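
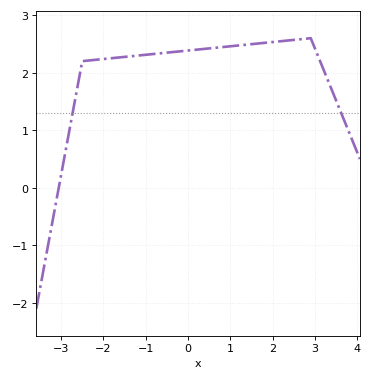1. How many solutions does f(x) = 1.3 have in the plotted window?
2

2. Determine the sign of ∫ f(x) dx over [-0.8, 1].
positive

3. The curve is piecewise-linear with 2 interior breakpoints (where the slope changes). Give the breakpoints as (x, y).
(-2.5, 2.2); (2.9, 2.6)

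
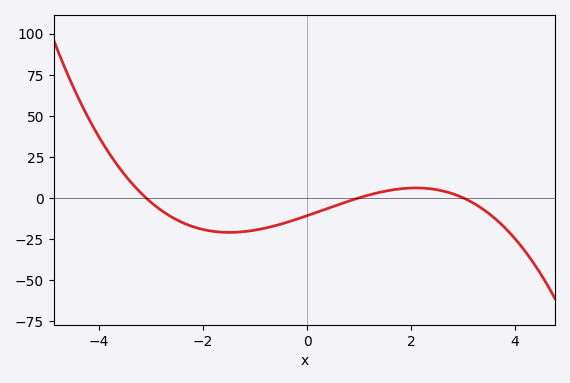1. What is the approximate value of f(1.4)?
3.37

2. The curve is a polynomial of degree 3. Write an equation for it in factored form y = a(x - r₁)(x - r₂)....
y = -1.17(x + 3.1)(x - 1)(x - 3)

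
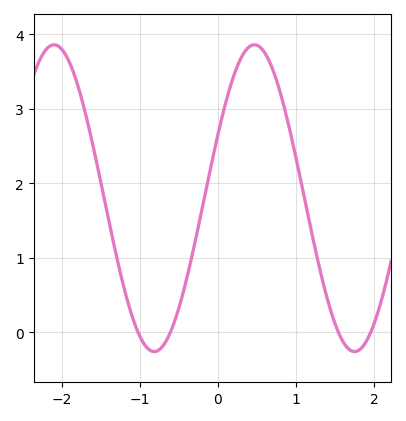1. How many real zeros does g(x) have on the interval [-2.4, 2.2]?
4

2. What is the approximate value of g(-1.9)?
3.6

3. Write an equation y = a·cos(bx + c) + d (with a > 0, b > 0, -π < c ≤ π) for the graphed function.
y = 2.06cos(2.5x - 1.1) + 1.8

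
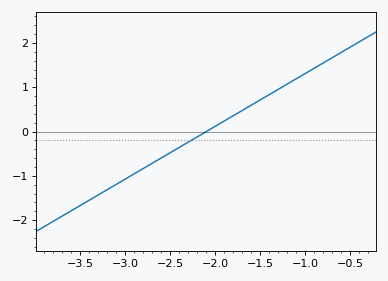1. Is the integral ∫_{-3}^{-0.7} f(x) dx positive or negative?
positive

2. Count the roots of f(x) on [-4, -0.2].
1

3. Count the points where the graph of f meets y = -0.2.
1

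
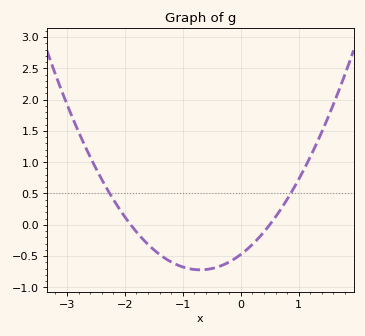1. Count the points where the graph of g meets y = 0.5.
2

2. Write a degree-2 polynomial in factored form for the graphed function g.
y = 0.5(x + 1.9)(x - 0.5)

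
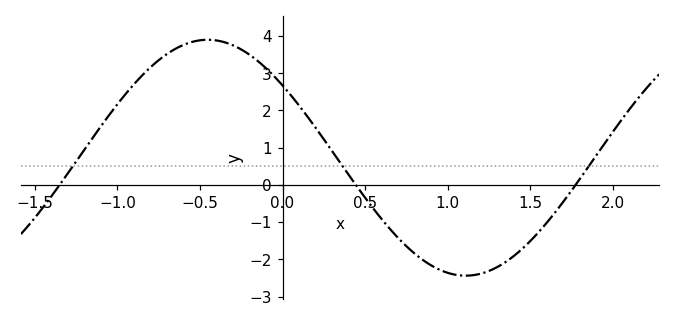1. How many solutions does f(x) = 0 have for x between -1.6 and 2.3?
3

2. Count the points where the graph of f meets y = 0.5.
3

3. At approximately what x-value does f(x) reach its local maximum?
-0.5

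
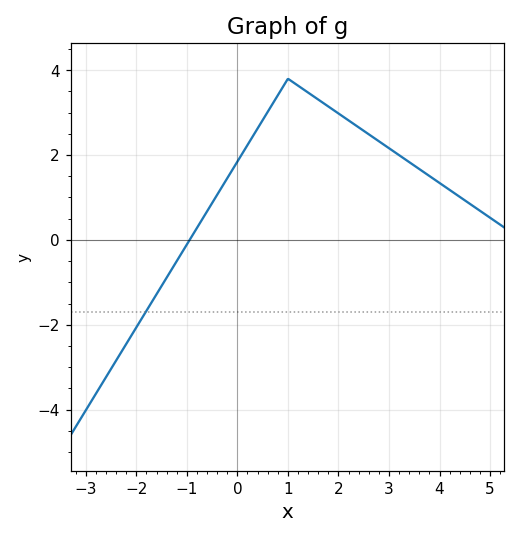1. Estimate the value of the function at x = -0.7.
0.4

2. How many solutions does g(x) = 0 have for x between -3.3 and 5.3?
1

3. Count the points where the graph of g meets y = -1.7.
1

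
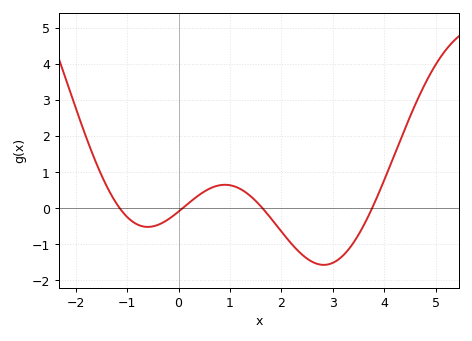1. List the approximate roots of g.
-1.2, 0, 1.6, 3.8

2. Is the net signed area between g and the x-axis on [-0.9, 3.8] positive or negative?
negative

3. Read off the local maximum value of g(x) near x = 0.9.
0.7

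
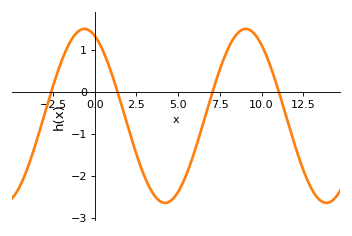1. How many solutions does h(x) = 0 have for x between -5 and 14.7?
4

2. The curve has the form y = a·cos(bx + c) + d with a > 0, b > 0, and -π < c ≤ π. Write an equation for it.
y = 2.07cos(0.65x + 0.402) - 0.57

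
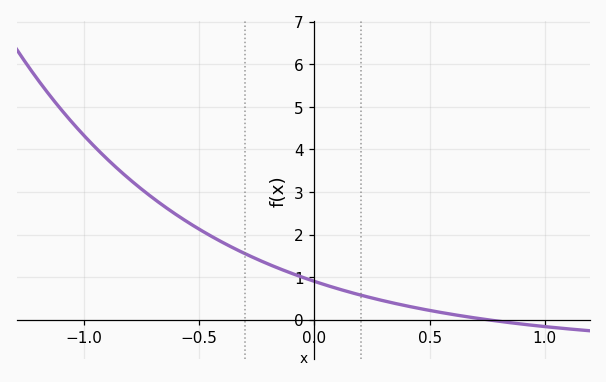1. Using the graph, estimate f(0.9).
-0.1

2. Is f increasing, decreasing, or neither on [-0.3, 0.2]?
decreasing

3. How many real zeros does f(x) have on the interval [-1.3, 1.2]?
1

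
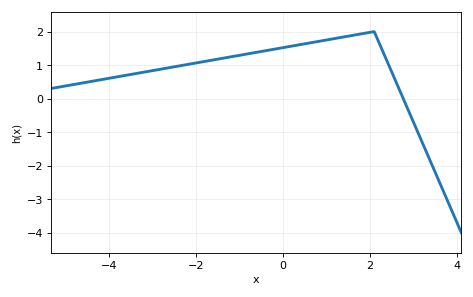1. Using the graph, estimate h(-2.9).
0.9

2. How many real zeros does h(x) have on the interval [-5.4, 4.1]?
1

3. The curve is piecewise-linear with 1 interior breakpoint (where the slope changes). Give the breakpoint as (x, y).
(2.1, 2)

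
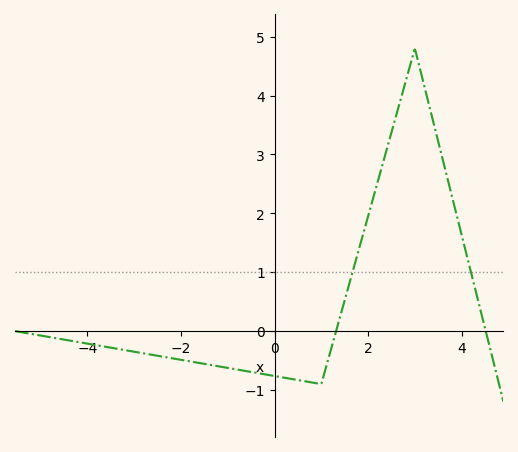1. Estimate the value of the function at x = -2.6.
-0.405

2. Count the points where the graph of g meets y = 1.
2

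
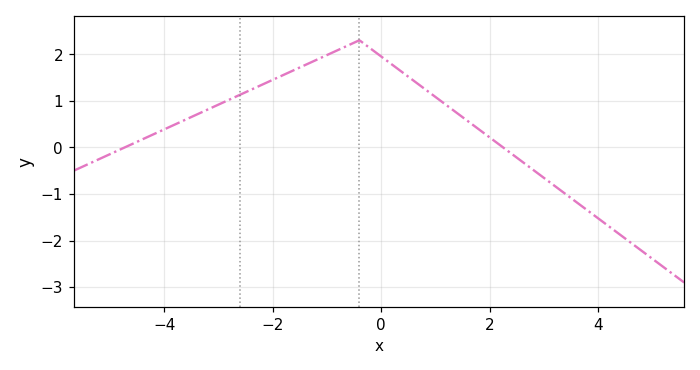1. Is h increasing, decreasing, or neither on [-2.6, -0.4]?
increasing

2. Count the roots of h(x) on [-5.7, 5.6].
2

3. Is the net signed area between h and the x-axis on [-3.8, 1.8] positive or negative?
positive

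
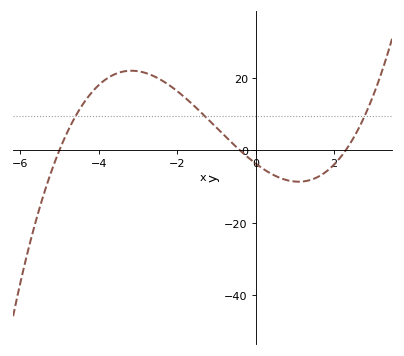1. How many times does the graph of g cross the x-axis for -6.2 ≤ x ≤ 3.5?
3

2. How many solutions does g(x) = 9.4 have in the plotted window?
3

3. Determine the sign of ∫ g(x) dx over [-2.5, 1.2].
positive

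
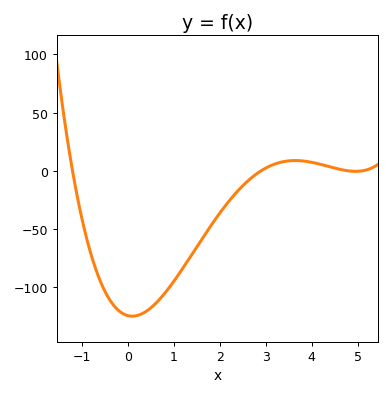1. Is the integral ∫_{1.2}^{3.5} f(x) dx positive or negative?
negative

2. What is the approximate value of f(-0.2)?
-120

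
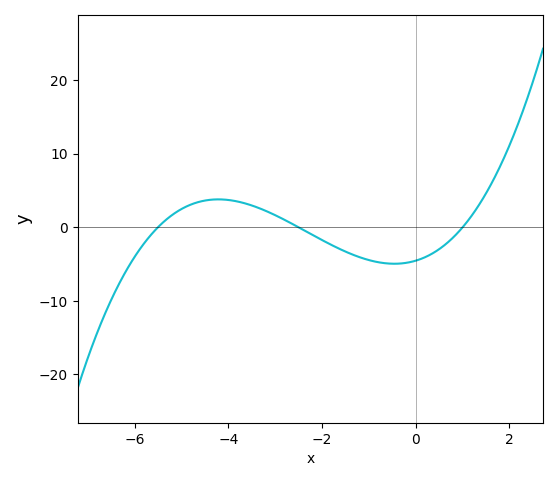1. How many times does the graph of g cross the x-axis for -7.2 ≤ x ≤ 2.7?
3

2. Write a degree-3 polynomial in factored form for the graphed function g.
y = 0.33(x + 5.5)(x + 2.5)(x - 1)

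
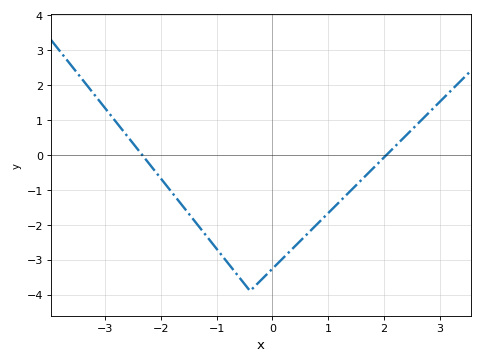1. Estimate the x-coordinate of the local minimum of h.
-0.398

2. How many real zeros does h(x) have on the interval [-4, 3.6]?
2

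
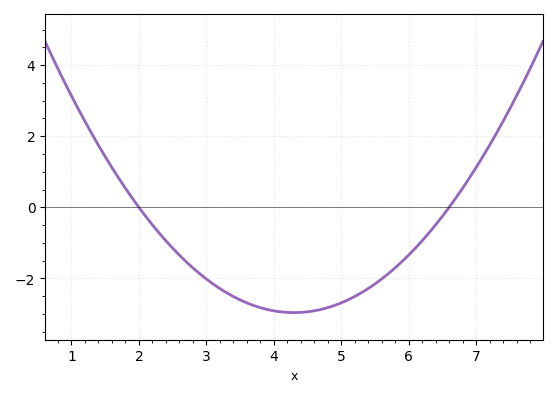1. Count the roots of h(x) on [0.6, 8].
2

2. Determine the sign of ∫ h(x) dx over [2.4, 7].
negative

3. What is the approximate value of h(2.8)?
-1.7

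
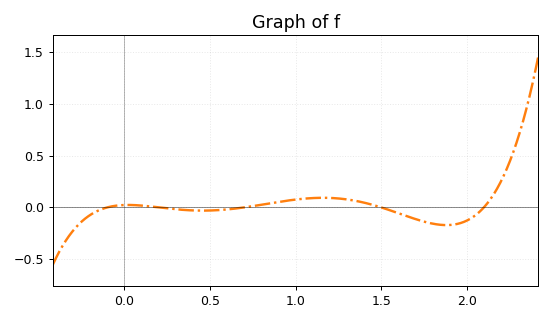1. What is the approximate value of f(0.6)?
0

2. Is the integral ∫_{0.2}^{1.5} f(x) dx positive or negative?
positive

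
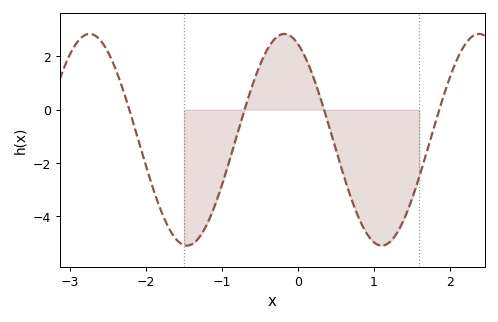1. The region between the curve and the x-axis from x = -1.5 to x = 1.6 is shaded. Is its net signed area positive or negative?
negative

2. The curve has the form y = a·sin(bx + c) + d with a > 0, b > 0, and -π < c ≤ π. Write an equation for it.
y = 3.97sin(2.45x + 2.01) - 1.13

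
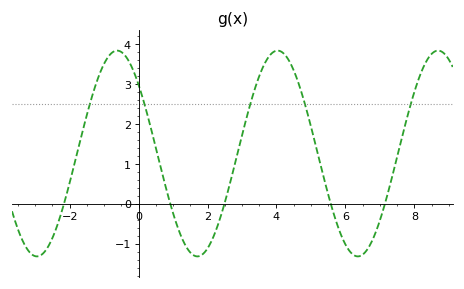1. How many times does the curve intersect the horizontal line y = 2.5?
5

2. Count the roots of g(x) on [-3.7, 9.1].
5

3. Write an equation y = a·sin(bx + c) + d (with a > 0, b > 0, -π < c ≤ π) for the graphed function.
y = 2.58sin(1.4x + 2.4) + 1.26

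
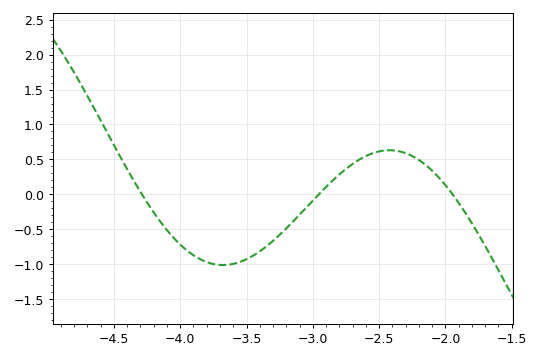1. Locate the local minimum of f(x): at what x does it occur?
-3.7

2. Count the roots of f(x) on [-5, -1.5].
3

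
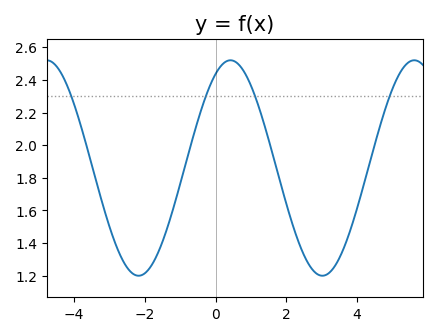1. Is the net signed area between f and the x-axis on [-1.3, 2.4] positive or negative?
positive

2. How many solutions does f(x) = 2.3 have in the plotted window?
4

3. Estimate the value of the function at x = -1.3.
1.54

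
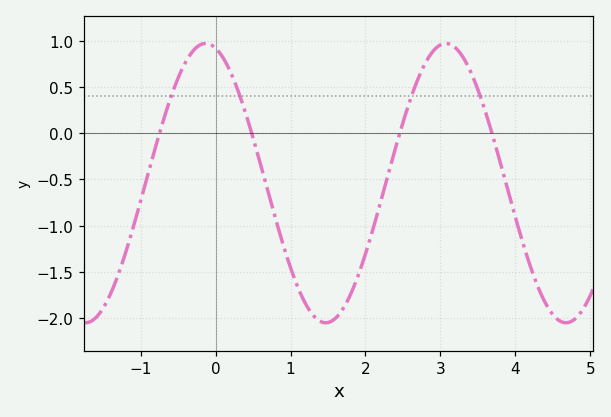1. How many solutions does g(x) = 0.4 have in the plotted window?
4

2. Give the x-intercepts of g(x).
-0.748, 0.482, 2.46, 3.69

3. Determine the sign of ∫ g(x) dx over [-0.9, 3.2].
negative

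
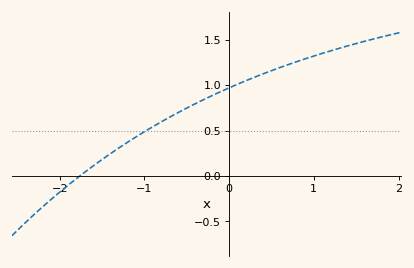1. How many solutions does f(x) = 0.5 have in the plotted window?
1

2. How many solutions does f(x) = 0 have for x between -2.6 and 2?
1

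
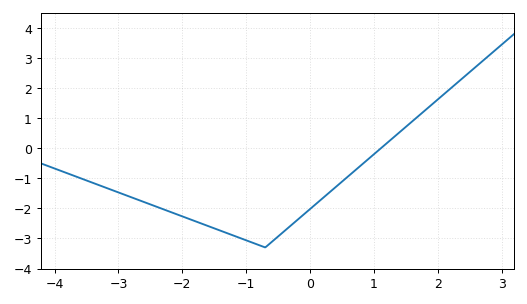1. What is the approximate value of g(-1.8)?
-2.42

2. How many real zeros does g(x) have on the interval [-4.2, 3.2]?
1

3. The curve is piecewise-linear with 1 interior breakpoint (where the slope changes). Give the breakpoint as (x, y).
(-0.7, -3.3)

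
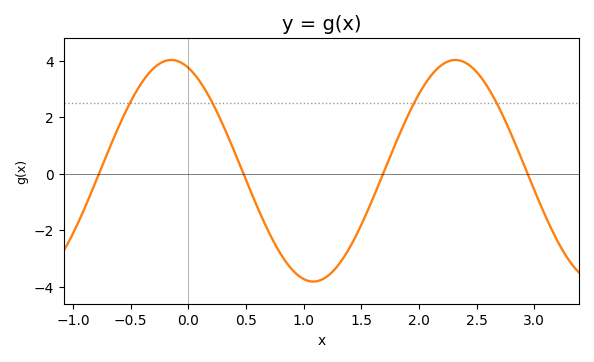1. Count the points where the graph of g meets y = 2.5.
4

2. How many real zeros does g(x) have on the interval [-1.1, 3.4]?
4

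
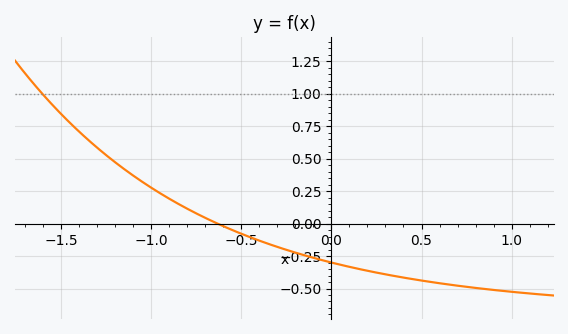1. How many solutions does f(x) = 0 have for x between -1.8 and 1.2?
1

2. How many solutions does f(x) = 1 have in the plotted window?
1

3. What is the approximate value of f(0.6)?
-0.45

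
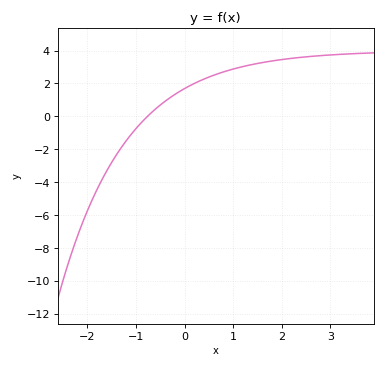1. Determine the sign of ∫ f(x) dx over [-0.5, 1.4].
positive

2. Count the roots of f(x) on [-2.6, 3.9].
1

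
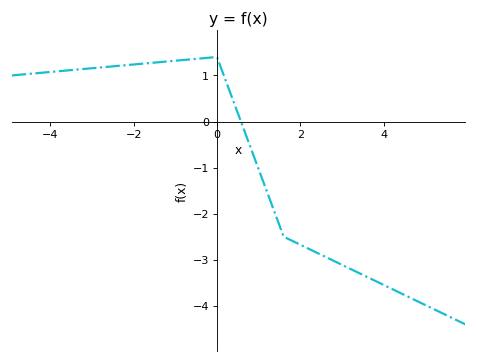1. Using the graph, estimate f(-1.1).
1.31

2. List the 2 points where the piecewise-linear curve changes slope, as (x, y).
(0, 1.4); (1.6, -2.5)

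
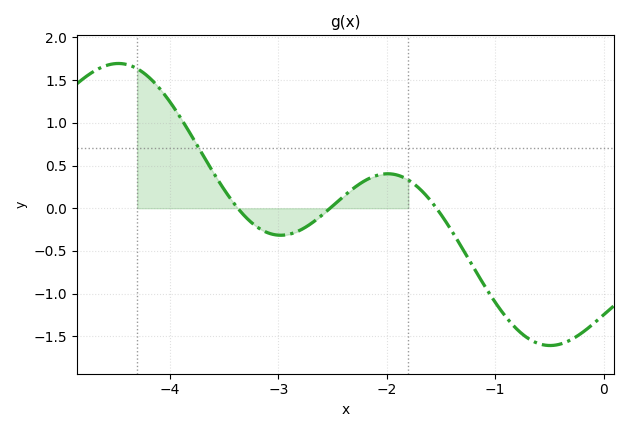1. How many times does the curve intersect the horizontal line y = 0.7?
1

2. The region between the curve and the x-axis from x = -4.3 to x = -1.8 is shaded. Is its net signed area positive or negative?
positive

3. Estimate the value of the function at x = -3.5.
0.221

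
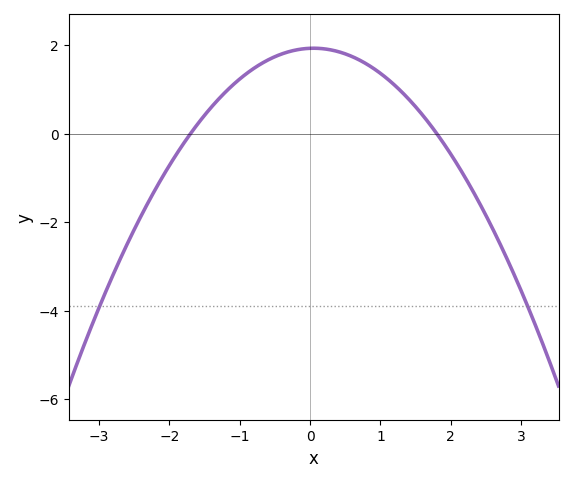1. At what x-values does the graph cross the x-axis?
-1.7, 1.8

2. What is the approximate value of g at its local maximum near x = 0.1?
2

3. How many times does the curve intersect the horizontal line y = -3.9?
2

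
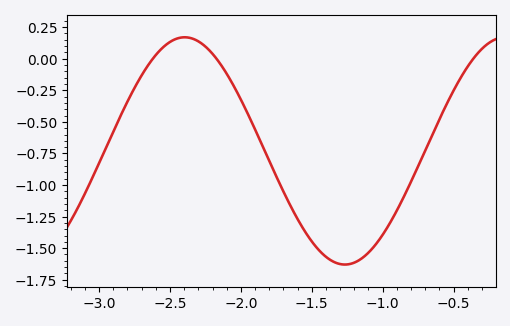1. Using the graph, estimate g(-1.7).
-1.05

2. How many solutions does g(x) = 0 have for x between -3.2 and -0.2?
3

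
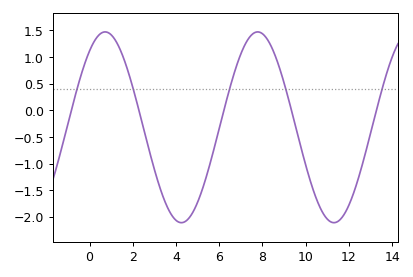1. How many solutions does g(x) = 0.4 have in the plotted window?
5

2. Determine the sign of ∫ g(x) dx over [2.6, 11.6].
negative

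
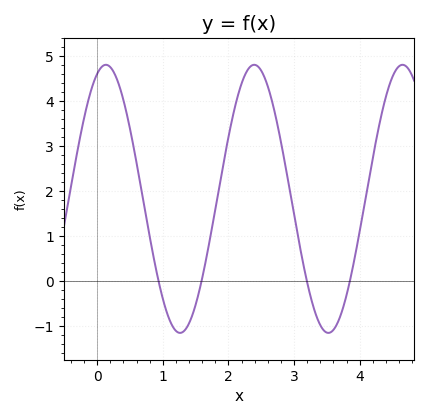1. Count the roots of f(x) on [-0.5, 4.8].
4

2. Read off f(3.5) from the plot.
-1.14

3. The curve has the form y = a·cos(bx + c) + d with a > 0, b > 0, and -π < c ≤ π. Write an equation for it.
y = 2.98cos(2.78x - 0.37) + 1.83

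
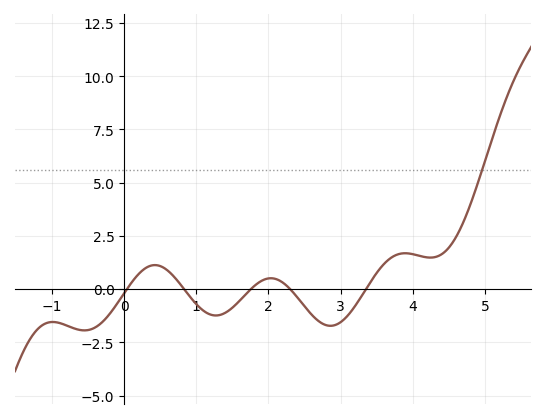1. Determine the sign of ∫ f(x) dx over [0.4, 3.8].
negative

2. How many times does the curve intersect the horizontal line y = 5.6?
1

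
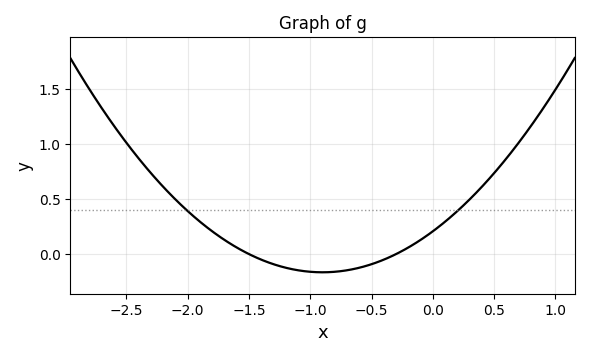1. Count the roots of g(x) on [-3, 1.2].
2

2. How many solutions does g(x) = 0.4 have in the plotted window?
2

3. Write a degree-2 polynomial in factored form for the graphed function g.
y = 0.46(x + 1.5)(x + 0.3)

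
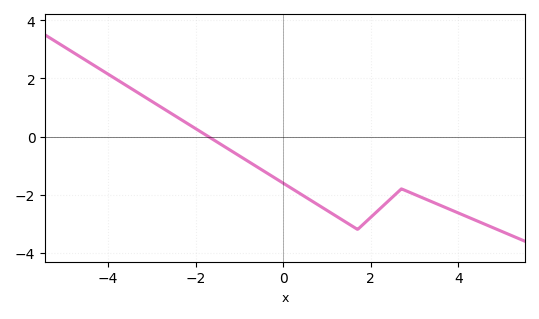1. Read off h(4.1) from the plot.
-2.7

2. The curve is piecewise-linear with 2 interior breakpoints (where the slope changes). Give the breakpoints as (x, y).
(1.7, -3.2); (2.7, -1.8)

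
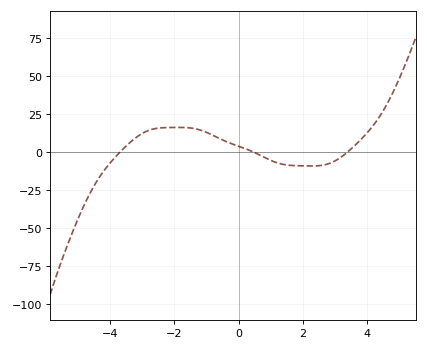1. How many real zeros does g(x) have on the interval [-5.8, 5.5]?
3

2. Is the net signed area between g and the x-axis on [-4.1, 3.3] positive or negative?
positive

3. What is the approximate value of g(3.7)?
6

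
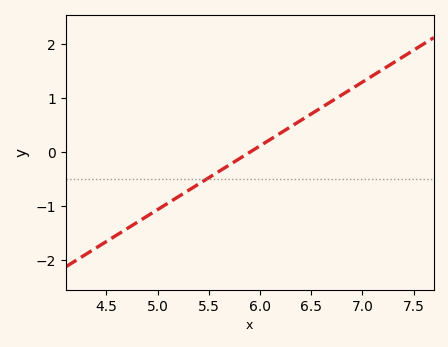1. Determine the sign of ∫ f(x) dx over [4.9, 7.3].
positive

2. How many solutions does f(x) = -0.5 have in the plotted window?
1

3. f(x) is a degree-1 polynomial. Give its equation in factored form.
y = 1.18(x - 5.9)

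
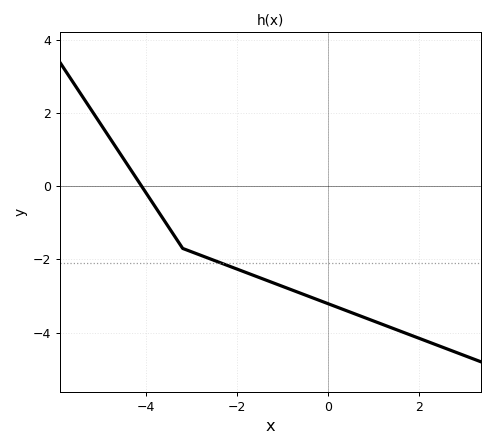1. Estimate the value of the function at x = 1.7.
-4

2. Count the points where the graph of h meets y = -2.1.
1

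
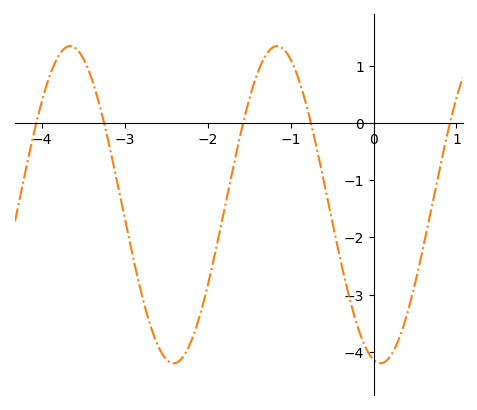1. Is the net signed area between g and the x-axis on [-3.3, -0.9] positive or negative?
negative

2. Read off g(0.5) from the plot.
-2.81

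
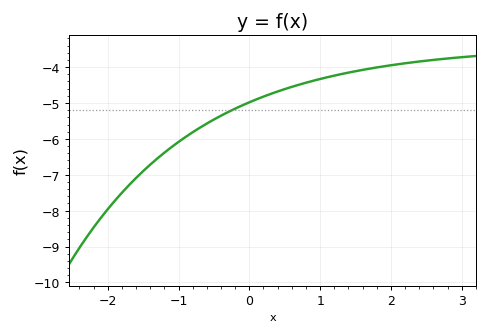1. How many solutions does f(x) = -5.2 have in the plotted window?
1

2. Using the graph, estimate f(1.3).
-4.19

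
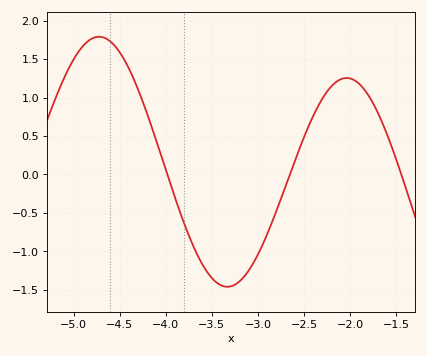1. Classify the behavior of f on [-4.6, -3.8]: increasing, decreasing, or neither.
decreasing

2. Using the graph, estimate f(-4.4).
1.4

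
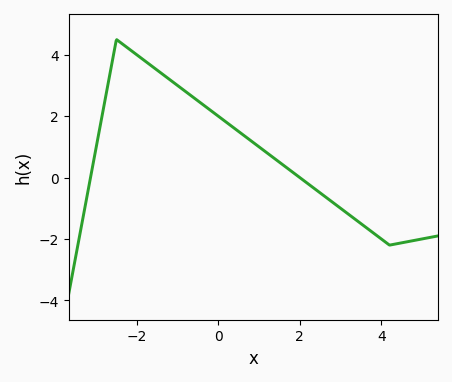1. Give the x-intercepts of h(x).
-3.2, 2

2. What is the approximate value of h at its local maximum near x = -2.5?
4.4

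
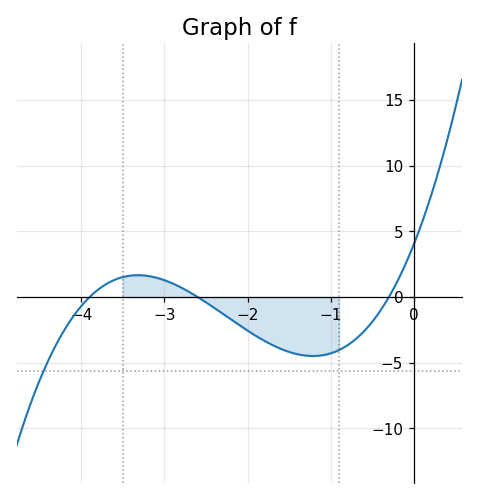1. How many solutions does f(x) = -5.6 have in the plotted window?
1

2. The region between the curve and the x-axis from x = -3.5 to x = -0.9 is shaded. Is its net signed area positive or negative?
negative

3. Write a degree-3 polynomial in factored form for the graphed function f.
y = 1.32(x + 3.9)(x + 2.6)(x + 0.3)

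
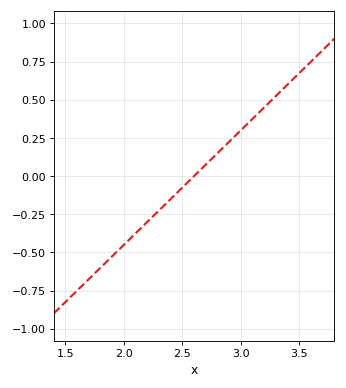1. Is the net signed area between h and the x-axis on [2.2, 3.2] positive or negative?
positive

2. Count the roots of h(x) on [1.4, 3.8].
1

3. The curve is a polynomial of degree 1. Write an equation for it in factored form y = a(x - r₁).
y = 0.75(x - 2.6)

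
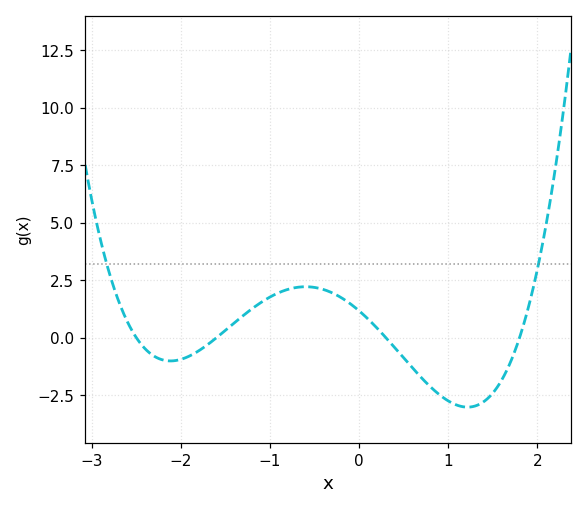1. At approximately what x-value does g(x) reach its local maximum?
-0.6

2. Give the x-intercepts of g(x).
-2.5, -1.6, 0.3, 1.8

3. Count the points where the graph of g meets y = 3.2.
2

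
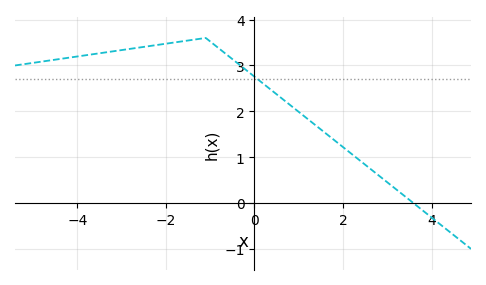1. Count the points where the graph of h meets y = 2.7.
1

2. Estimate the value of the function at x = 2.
1.2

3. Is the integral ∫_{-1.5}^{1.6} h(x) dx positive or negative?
positive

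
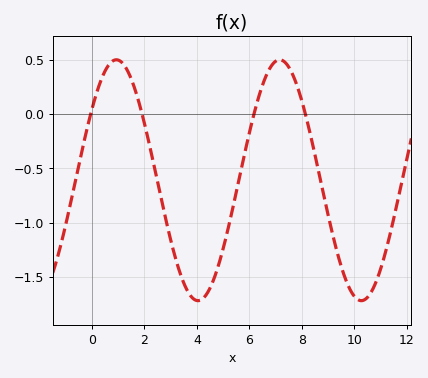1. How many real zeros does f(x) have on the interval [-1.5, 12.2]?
4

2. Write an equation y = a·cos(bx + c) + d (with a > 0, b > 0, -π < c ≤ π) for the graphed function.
y = 1.11cos(1.01x - 0.942) - 0.61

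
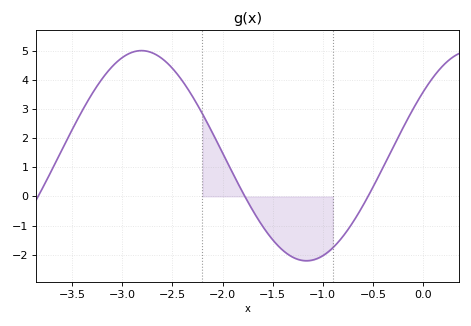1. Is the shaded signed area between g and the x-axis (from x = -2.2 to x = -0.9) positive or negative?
negative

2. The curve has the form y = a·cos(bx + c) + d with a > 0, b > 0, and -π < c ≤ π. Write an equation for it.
y = 3.61cos(1.91x - 0.92) + 1.4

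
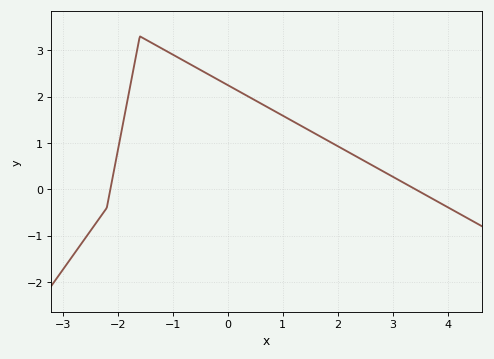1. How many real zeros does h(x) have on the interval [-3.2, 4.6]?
2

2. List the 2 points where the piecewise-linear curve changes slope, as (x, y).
(-2.2, -0.4); (-1.6, 3.3)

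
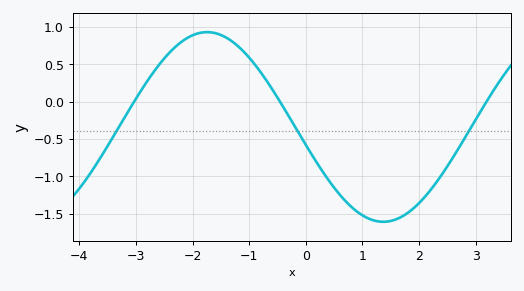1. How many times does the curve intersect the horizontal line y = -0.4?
3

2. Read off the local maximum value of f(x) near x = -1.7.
0.95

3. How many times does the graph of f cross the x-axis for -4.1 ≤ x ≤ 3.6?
3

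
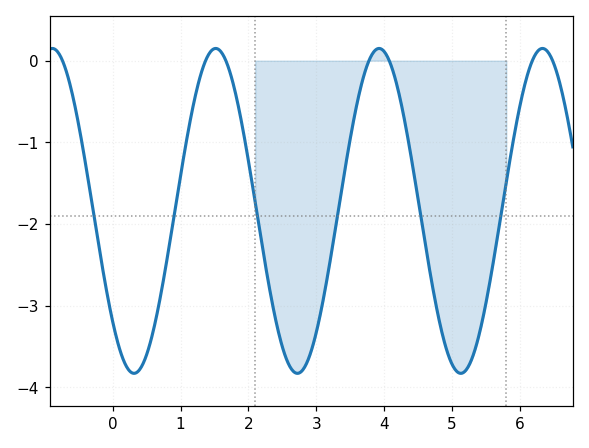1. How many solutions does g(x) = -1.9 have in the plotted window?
6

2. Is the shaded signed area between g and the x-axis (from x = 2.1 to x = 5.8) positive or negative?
negative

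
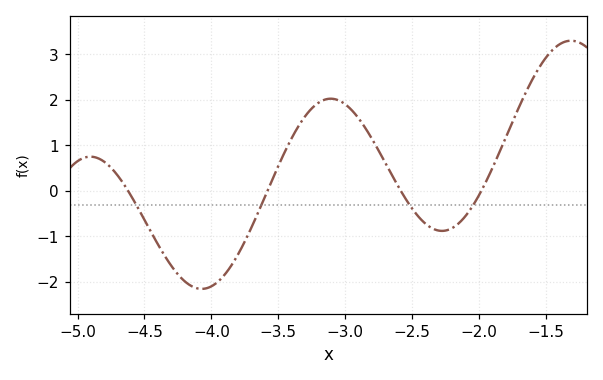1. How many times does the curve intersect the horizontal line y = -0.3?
4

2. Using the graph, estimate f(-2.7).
0.6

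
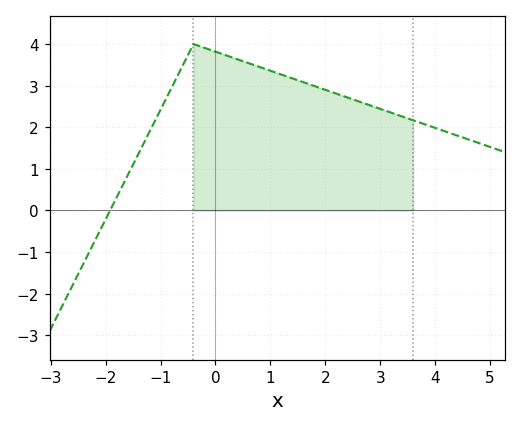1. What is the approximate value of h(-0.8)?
2.9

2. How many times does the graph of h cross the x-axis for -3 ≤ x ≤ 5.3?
1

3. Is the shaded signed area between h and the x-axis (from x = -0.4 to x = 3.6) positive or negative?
positive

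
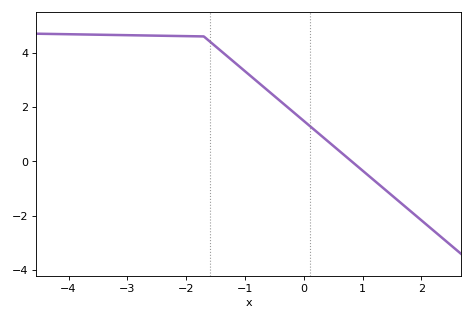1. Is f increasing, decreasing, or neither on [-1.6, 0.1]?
decreasing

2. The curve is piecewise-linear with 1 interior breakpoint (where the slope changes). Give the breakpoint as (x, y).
(-1.7, 4.6)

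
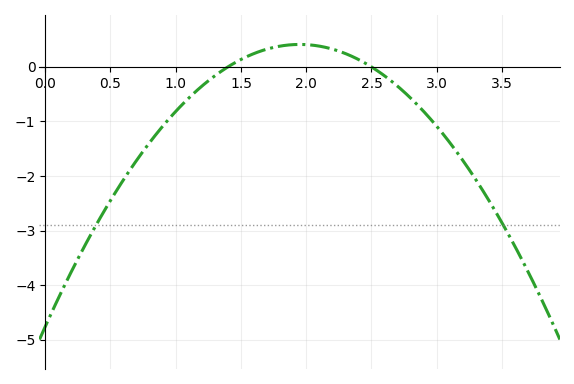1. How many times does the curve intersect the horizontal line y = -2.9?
2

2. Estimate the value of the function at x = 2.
0.408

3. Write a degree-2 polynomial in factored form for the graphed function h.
y = -1.36(x - 1.4)(x - 2.5)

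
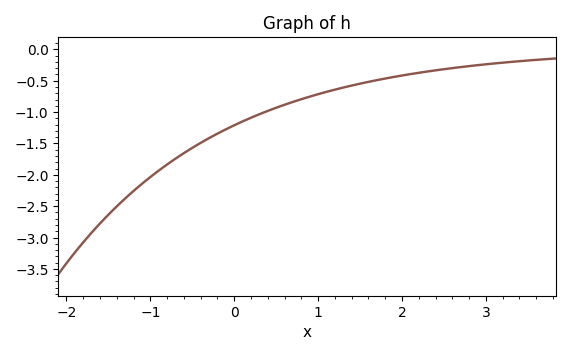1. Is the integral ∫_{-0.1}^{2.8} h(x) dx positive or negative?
negative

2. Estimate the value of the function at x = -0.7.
-1.74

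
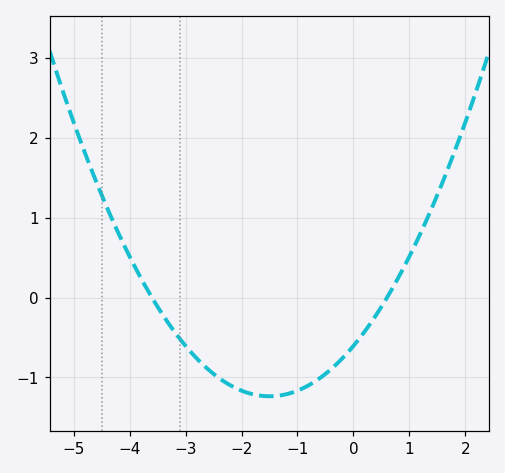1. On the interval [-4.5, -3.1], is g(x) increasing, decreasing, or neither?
decreasing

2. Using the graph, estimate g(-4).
0.5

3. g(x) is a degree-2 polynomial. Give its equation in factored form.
y = 0.28(x + 3.6)(x - 0.6)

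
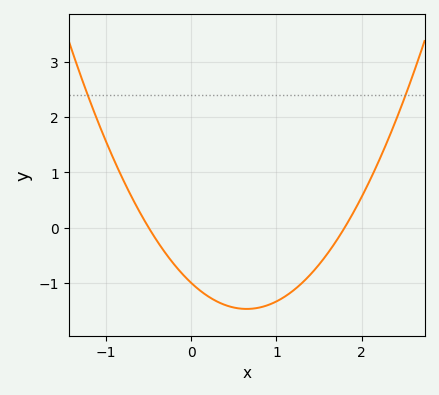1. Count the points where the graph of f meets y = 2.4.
2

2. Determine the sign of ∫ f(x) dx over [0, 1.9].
negative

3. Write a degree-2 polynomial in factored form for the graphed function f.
y = 1.11(x + 0.5)(x - 1.8)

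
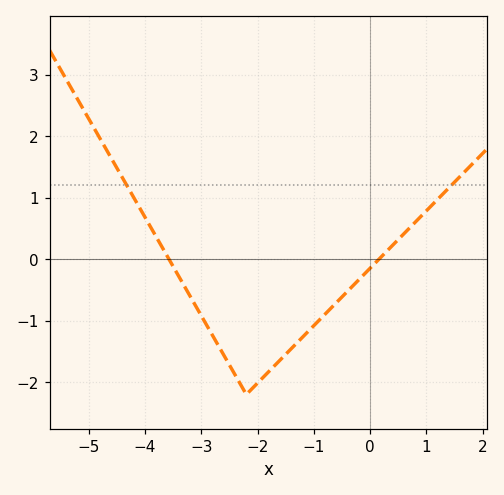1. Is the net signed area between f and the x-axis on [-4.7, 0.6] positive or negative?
negative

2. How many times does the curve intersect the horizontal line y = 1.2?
2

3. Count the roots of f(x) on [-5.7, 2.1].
2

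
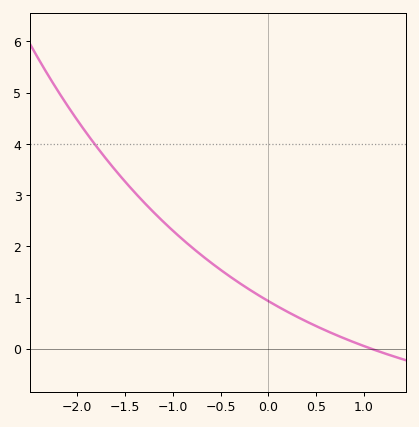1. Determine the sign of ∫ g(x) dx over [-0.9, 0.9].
positive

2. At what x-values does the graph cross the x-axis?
1.1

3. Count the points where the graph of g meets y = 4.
1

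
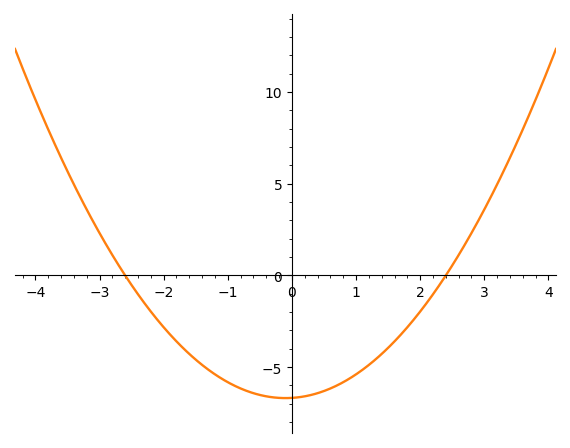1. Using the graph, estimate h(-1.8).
-3.6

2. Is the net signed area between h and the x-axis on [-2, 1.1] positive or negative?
negative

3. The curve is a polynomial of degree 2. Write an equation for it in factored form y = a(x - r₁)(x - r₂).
y = 1.07(x + 2.6)(x - 2.4)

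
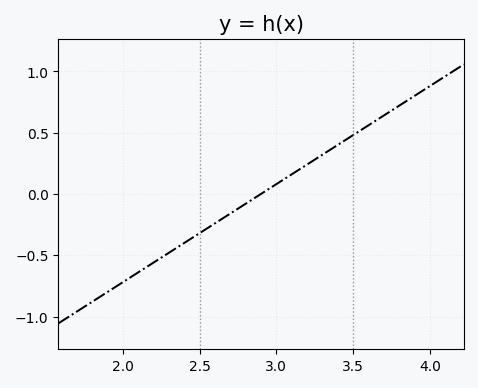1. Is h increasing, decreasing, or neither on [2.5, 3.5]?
increasing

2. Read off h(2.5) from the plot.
-0.3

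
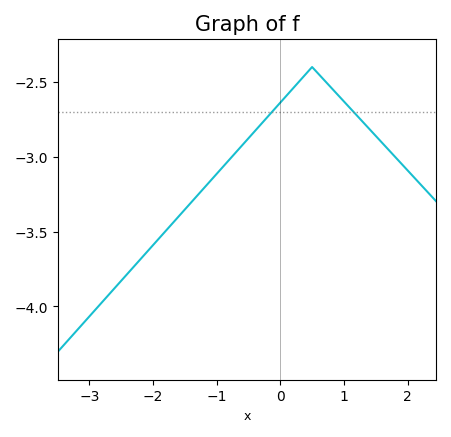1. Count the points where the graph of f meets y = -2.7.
2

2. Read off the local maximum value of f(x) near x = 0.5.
-2.4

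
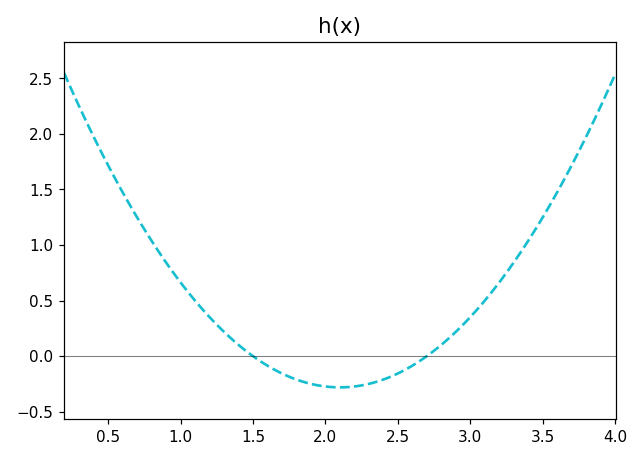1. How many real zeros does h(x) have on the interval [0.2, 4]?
2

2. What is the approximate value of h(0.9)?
0.842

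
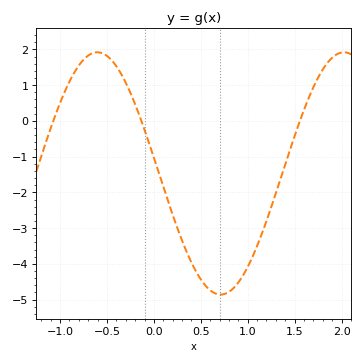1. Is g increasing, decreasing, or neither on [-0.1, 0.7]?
decreasing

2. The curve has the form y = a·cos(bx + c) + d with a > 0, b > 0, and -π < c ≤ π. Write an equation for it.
y = 3.39cos(2.39x + 1.44) - 1.47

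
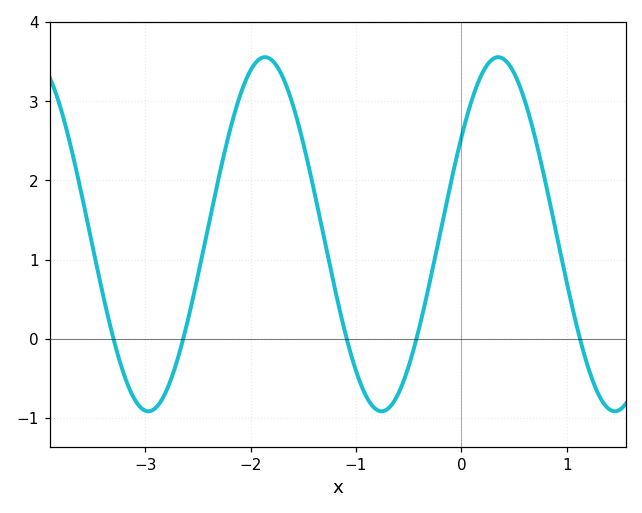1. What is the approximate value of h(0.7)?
2.53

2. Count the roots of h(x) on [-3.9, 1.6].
5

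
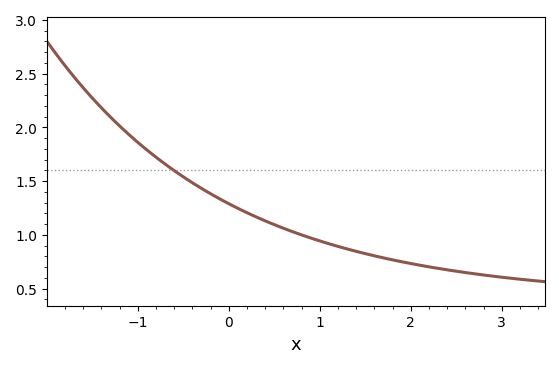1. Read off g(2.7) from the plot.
0.65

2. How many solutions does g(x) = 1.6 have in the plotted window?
1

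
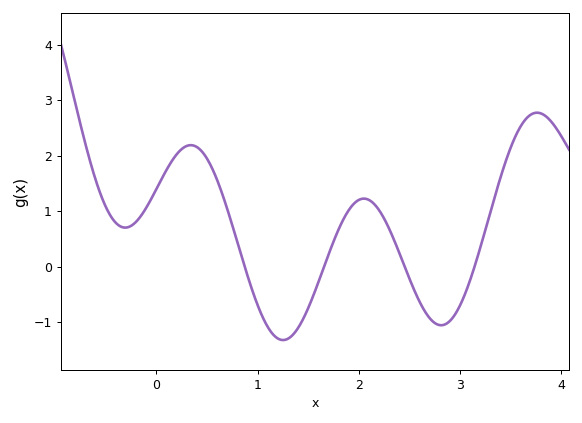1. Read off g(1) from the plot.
-0.689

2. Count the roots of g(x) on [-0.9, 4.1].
4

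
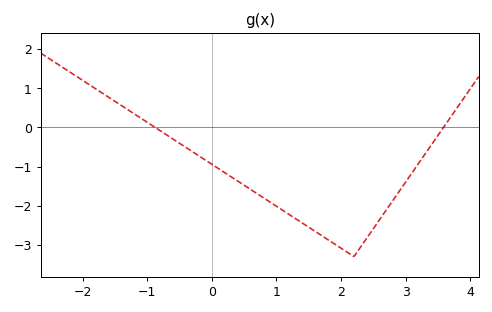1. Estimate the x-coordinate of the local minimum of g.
2.2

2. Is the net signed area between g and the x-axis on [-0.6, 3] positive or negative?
negative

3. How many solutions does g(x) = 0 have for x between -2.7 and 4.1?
2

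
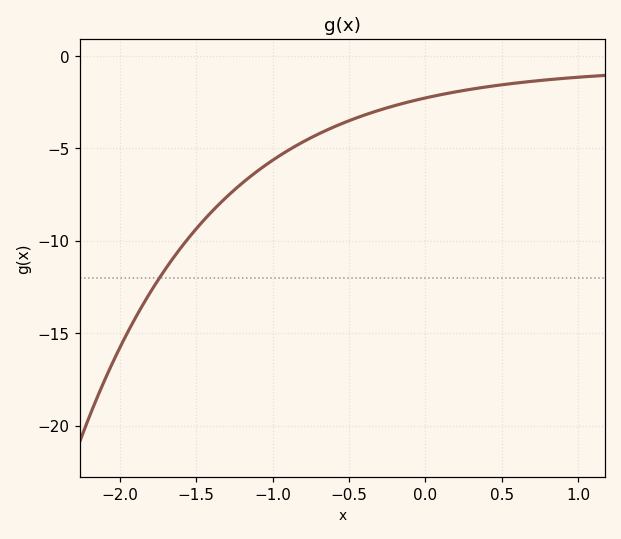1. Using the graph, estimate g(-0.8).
-4.5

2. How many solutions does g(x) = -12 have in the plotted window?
1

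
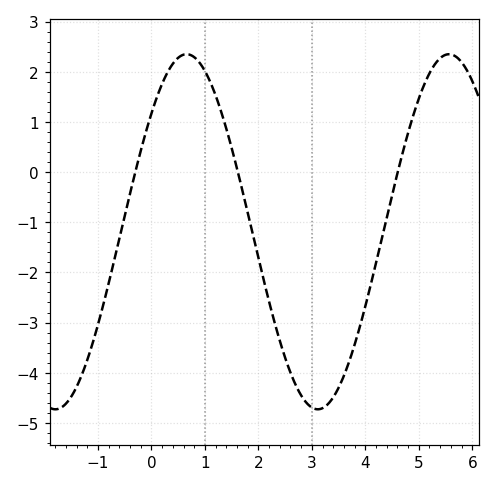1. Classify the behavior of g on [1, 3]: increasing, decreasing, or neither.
decreasing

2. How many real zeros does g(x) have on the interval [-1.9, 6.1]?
3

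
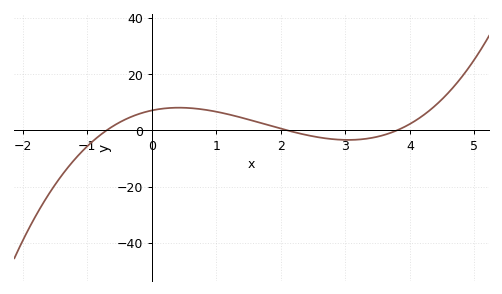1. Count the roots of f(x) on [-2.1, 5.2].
3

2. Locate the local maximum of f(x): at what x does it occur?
0.421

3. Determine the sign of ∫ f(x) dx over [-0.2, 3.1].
positive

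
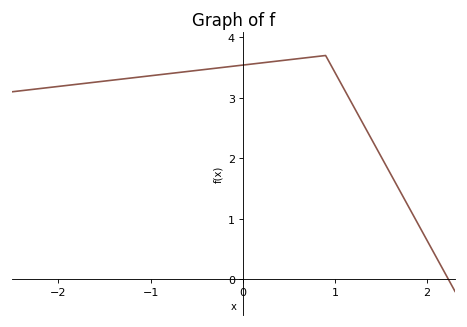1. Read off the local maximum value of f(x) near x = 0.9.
3.7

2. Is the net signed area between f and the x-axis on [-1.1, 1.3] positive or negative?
positive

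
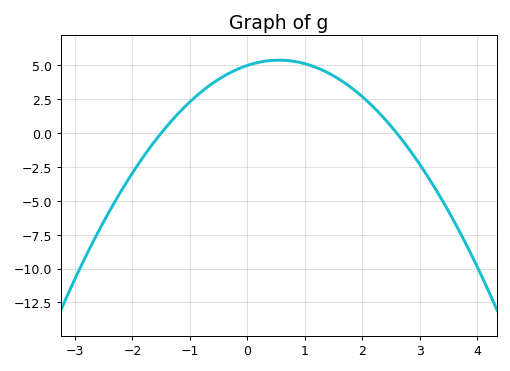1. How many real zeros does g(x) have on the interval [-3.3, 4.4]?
2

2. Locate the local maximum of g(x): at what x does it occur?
0.6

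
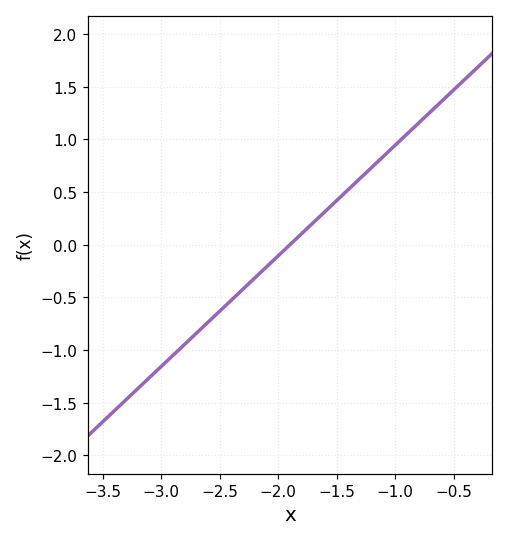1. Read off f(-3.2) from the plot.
-1.35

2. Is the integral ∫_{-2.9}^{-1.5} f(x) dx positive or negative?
negative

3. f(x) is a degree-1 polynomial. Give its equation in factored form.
y = 1.05(x + 1.9)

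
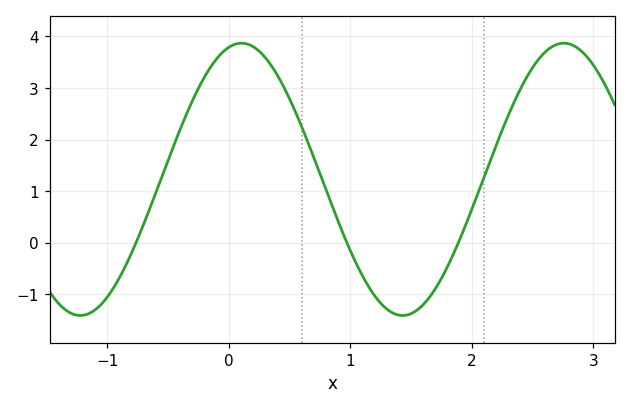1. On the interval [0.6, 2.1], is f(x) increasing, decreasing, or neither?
neither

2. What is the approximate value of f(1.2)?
-1.03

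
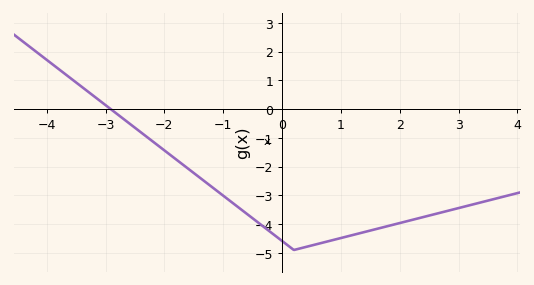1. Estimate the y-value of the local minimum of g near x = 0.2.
-4.9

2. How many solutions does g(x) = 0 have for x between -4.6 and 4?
1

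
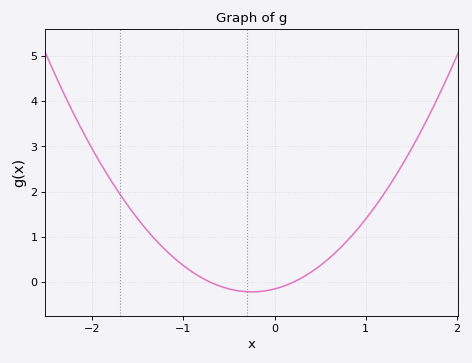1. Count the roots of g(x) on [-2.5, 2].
2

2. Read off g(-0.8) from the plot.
0.103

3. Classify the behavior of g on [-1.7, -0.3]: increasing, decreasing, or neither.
decreasing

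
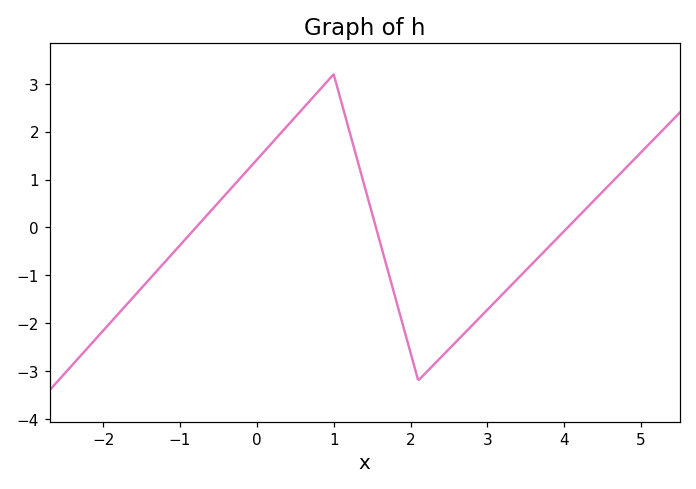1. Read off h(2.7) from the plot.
-2.21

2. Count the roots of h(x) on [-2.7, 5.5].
3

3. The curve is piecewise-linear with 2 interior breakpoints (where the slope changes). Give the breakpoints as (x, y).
(1, 3.2); (2.1, -3.2)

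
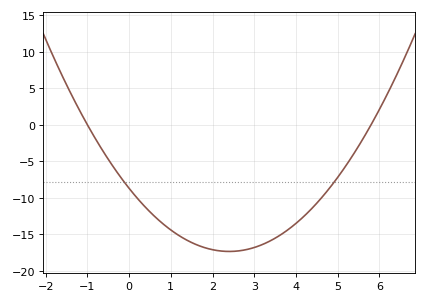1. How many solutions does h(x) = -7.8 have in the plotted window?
2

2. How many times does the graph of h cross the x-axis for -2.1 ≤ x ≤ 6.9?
2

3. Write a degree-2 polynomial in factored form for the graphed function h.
y = 1.5(x + 1)(x - 5.8)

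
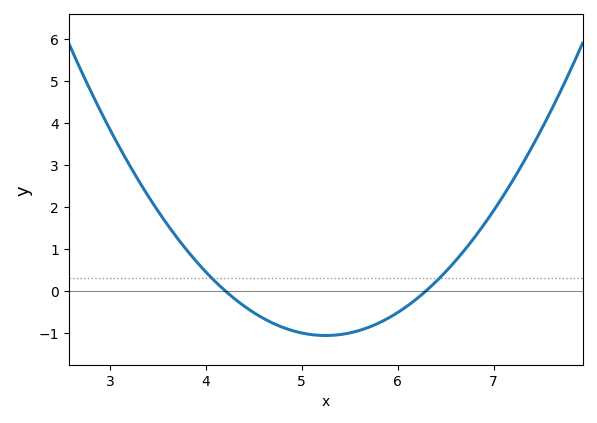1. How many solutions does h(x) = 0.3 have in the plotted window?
2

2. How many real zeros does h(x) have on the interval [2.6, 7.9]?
2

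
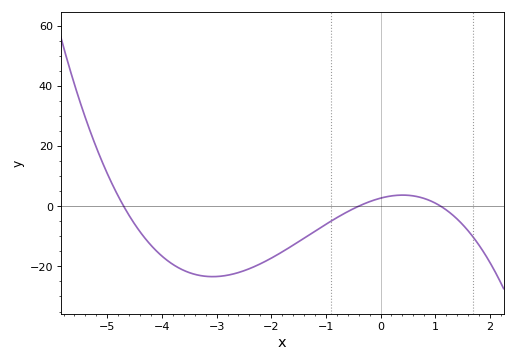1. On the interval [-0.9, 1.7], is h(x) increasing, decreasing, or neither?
neither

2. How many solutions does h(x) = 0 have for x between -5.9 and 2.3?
3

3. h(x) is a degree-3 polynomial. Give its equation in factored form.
y = -1.29(x + 4.7)(x + 0.4)(x - 1.1)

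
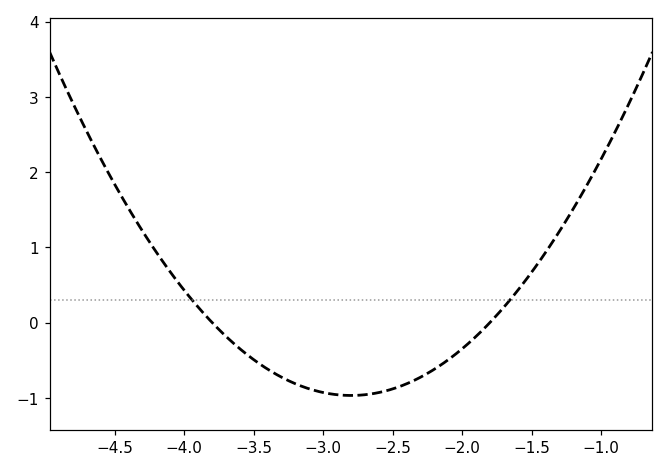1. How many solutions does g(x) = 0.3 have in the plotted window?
2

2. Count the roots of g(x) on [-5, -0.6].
2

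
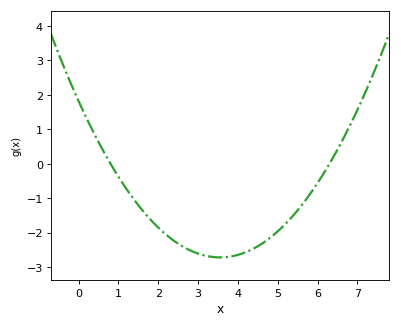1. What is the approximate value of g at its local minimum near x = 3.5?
-2.72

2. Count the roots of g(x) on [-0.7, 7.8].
2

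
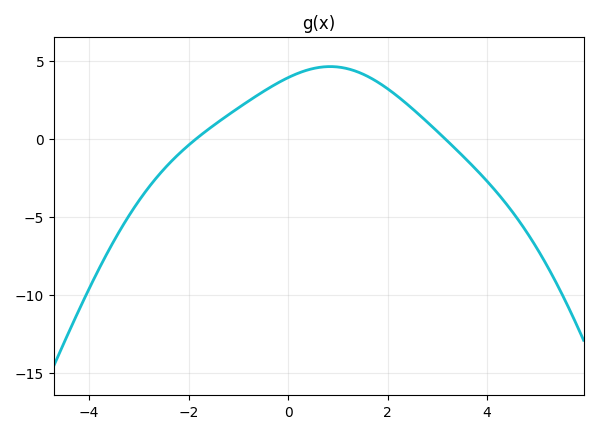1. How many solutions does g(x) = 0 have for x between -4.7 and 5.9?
2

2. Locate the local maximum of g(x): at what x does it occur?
0.845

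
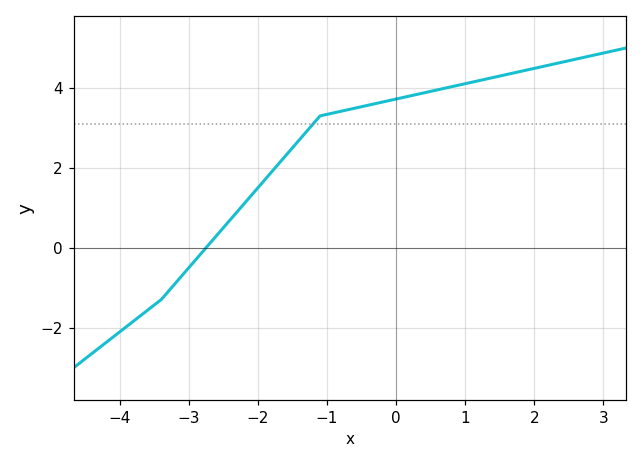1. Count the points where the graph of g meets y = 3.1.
1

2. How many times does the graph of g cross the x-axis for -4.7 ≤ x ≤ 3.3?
1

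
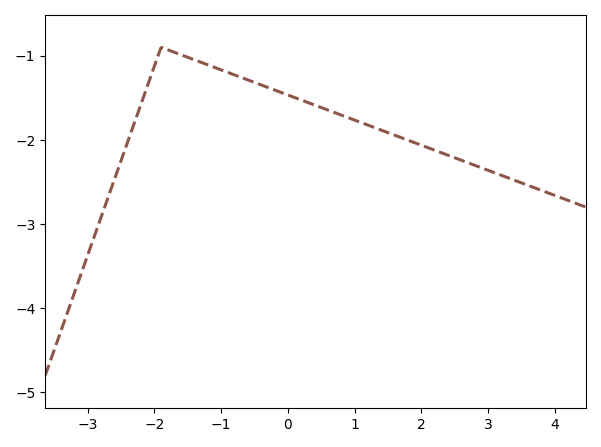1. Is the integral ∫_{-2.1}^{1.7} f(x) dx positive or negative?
negative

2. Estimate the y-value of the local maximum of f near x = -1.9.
-0.9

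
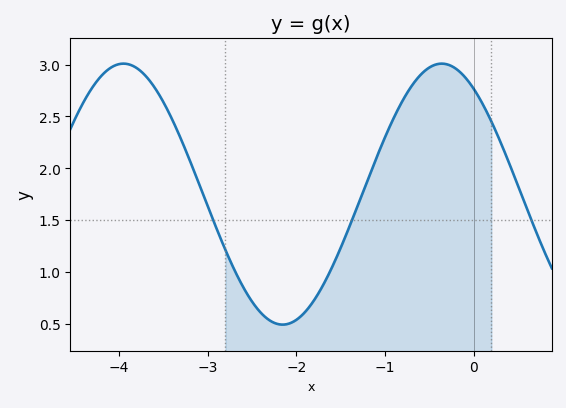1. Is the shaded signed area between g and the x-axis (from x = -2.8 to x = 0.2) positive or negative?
positive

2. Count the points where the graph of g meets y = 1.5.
3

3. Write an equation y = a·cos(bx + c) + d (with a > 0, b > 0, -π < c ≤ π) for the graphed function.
y = 1.26cos(1.75x + 0.63) + 1.75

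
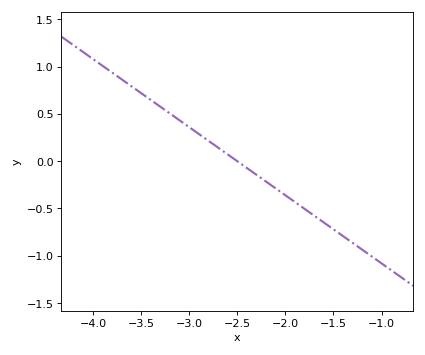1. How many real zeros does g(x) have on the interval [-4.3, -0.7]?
1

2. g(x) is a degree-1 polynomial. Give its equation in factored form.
y = -0.72(x + 2.5)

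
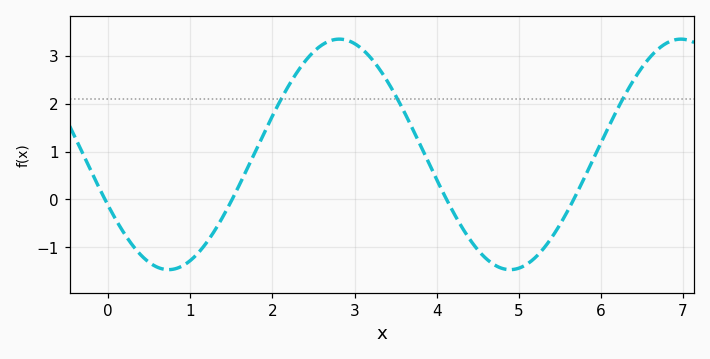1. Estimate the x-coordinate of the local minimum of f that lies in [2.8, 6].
4.9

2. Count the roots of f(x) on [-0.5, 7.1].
4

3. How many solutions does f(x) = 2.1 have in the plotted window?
3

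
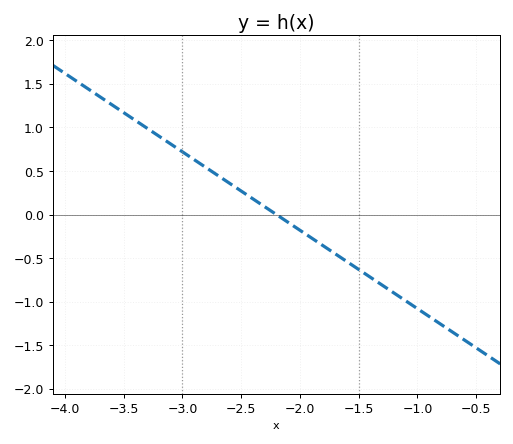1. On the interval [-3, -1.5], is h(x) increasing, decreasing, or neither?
decreasing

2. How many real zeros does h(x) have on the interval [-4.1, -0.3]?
1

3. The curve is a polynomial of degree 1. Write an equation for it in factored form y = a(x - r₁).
y = -0.9(x + 2.2)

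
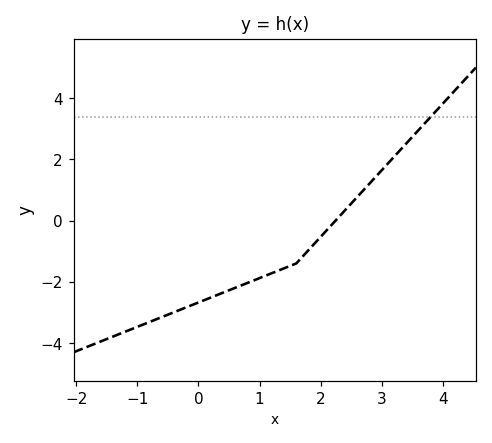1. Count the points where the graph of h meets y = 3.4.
1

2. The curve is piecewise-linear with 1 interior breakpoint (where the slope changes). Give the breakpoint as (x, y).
(1.6, -1.4)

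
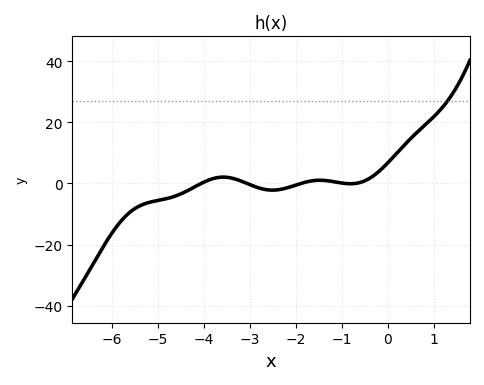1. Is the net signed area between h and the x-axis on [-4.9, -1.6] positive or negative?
negative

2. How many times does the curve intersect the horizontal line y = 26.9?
1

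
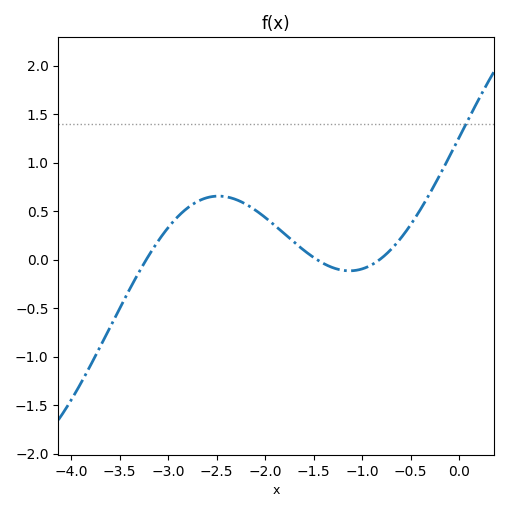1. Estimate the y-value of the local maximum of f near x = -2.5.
0.657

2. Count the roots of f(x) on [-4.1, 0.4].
3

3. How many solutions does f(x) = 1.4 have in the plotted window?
1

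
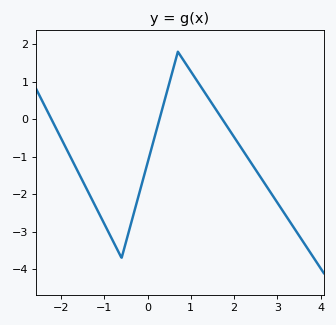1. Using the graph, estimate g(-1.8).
-1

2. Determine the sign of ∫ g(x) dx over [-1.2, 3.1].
negative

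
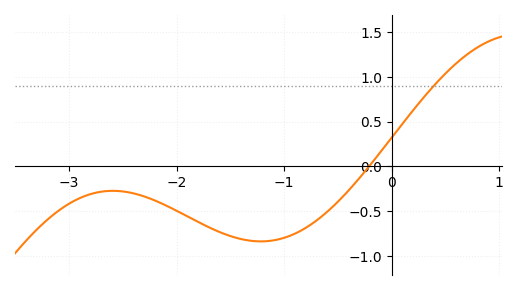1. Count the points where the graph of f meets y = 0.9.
1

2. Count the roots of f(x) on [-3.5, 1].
1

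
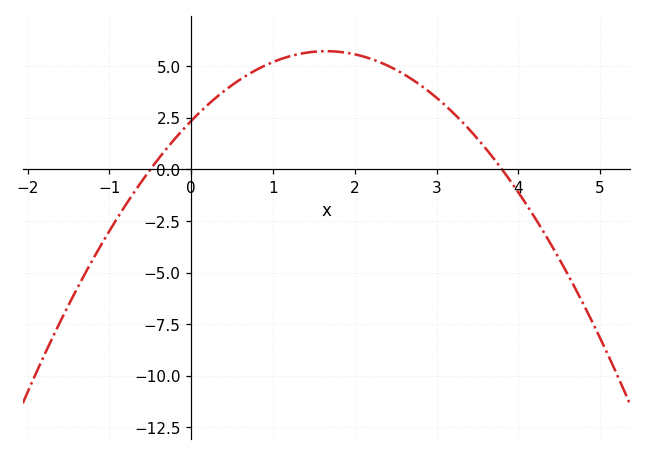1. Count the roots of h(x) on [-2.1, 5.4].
2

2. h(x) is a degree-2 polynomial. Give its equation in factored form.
y = -1.24(x + 0.5)(x - 3.8)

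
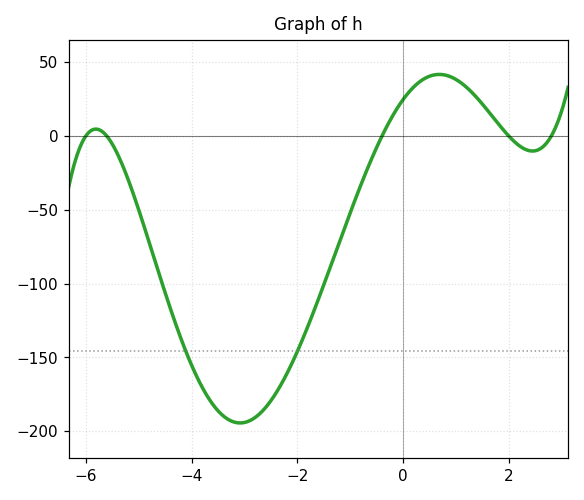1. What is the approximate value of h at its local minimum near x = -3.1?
-194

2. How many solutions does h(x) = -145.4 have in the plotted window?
2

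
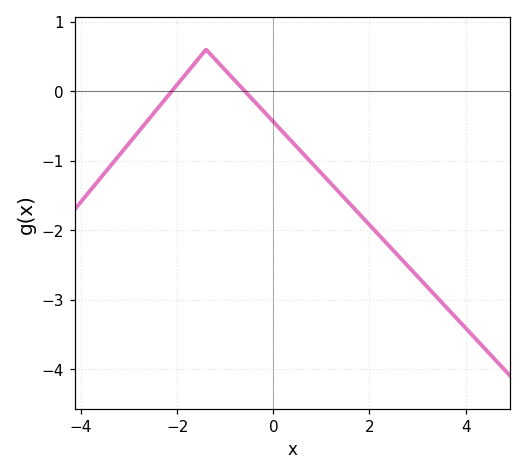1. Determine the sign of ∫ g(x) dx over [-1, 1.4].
negative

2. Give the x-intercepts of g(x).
-2.11, -0.592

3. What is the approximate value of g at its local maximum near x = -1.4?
0.598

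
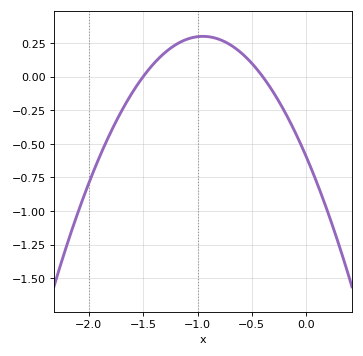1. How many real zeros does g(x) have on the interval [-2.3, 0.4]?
2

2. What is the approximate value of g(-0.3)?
-0.119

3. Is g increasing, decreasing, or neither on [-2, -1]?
increasing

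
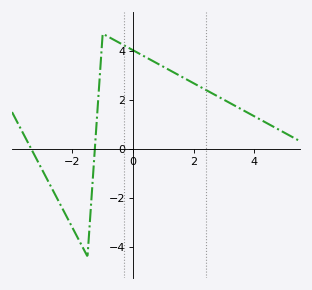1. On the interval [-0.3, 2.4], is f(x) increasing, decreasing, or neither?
decreasing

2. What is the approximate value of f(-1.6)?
-4.16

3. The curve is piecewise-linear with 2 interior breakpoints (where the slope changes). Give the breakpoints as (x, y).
(-1.5, -4.4); (-1, 4.7)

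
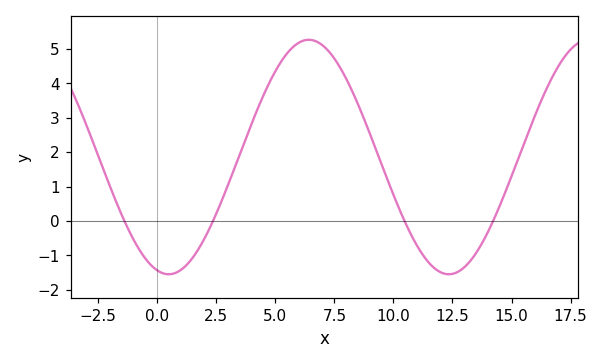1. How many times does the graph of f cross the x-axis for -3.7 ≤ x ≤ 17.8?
4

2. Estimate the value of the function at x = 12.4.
-1.5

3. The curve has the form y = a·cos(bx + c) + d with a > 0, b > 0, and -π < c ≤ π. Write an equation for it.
y = 3.41cos(0.53x + 2.9) + 1.86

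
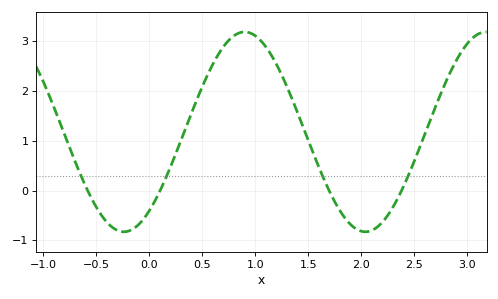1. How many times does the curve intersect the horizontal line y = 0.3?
4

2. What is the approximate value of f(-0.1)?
-0.684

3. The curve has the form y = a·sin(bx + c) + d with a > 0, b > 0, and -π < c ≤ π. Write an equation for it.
y = 2.01sin(2.76x - 0.912) + 1.18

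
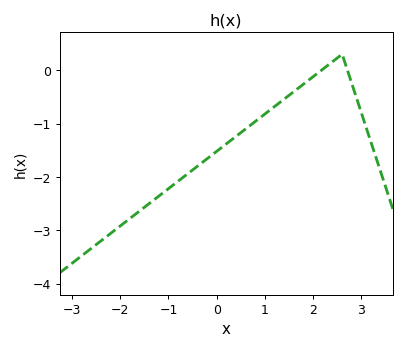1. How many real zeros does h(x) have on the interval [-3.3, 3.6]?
2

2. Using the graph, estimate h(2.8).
-0.3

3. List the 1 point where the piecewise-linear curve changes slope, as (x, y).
(2.6, 0.3)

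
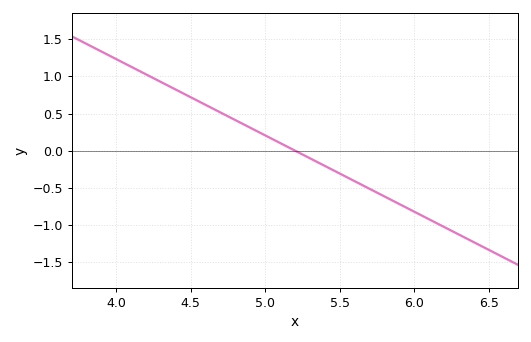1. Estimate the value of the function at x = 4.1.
1.15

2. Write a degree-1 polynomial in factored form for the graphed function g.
y = -1.03(x - 5.2)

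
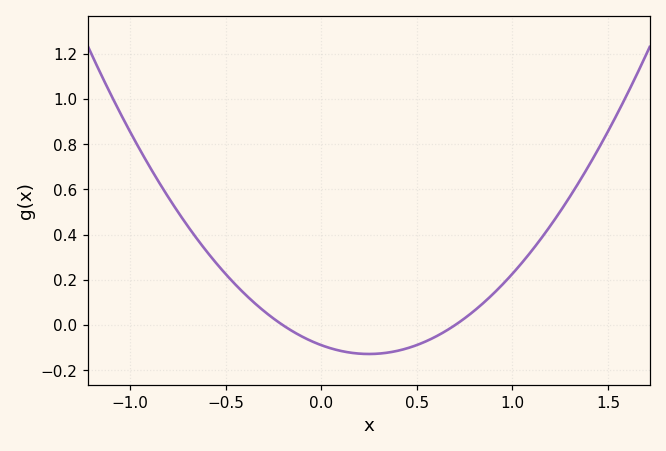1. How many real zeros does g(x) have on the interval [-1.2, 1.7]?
2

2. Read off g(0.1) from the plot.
-0.113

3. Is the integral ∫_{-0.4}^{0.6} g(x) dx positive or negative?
negative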